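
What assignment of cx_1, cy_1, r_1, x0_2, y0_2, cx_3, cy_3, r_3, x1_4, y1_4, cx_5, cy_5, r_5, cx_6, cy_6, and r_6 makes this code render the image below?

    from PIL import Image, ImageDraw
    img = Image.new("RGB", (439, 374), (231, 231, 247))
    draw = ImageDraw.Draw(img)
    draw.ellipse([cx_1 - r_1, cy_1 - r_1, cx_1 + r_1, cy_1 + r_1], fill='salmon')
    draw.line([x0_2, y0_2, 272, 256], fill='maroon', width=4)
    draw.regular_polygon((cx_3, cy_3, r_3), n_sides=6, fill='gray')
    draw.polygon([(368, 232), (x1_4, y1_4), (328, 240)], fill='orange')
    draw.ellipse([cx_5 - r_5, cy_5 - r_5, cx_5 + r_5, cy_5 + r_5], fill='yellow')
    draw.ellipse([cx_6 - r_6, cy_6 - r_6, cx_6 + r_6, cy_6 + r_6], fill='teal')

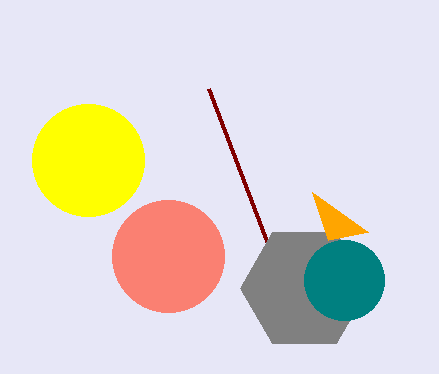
cx_1 = 168; cy_1 = 256; r_1 = 56; x0_2 = 208; y0_2 = 88; cx_3 = 304; cy_3 = 288; r_3 = 64; x1_4 = 312; y1_4 = 192; cx_5 = 88; cy_5 = 160; r_5 = 56; cx_6 = 344; cy_6 = 280; r_6 = 40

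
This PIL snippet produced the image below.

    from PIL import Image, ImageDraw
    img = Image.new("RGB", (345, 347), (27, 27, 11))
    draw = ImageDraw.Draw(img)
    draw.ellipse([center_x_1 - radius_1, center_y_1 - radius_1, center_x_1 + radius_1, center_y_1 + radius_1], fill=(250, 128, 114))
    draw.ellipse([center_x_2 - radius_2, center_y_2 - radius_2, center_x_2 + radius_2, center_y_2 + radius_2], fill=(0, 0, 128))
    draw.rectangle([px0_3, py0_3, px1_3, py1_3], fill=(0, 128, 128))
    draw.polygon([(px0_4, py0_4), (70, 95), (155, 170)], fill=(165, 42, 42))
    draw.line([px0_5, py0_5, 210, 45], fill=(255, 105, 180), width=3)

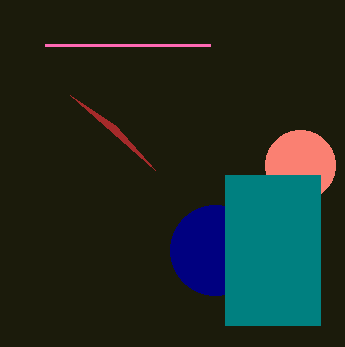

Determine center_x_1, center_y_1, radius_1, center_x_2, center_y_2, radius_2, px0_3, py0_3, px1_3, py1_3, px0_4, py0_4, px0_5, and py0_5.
center_x_1 = 300
center_y_1 = 165
radius_1 = 35
center_x_2 = 215
center_y_2 = 250
radius_2 = 45
px0_3 = 225
py0_3 = 175
px1_3 = 320
py1_3 = 325
px0_4 = 115
py0_4 = 125
px0_5 = 45
py0_5 = 45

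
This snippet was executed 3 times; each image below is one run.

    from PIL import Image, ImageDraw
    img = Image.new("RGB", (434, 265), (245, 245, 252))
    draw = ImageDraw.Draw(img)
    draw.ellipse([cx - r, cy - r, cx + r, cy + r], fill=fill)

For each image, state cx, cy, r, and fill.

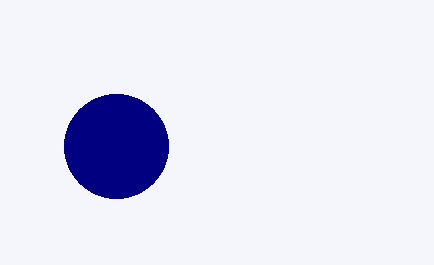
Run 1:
cx = 116; cy = 146; r = 52; fill = 'navy'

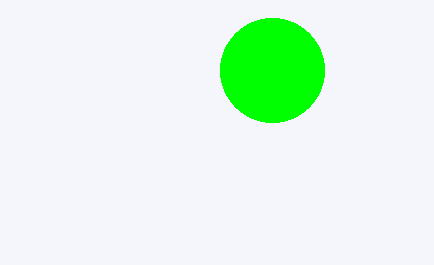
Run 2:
cx = 272, cy = 70, r = 52, fill = 'lime'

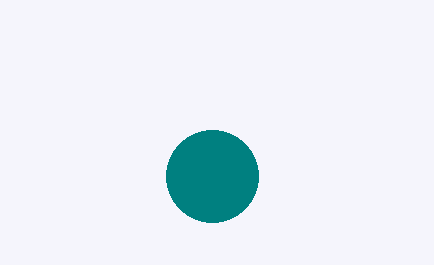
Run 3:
cx = 212
cy = 176
r = 46
fill = 'teal'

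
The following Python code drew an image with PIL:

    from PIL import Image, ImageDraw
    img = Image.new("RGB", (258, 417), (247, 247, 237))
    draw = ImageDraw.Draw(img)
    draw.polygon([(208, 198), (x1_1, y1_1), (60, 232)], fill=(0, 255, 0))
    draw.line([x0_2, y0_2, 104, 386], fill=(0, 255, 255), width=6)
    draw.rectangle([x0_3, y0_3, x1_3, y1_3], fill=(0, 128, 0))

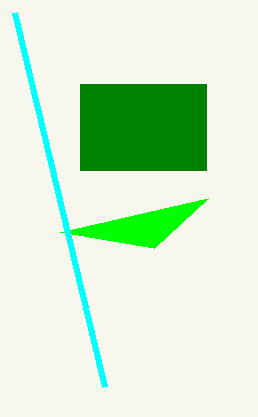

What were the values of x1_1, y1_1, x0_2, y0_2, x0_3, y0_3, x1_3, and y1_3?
x1_1 = 154, y1_1 = 248, x0_2 = 14, y0_2 = 12, x0_3 = 80, y0_3 = 84, x1_3 = 206, y1_3 = 170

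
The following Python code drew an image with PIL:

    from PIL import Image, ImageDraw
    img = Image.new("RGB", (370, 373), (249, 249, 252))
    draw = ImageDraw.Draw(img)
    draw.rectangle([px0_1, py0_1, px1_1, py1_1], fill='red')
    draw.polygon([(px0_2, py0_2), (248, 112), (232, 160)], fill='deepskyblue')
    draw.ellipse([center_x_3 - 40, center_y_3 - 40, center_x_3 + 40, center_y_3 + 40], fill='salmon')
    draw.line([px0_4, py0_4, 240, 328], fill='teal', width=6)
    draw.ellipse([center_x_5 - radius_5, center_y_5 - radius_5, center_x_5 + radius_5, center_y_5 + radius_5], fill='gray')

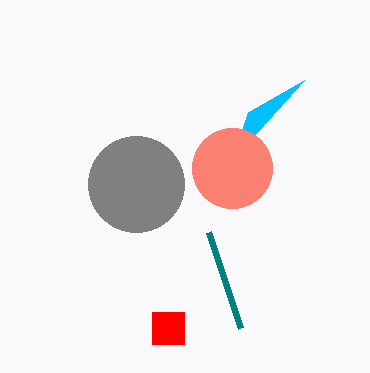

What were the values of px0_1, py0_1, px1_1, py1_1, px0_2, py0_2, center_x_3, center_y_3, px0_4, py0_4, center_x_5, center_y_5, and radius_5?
px0_1 = 152
py0_1 = 312
px1_1 = 184
py1_1 = 344
px0_2 = 304
py0_2 = 80
center_x_3 = 232
center_y_3 = 168
px0_4 = 208
py0_4 = 232
center_x_5 = 136
center_y_5 = 184
radius_5 = 48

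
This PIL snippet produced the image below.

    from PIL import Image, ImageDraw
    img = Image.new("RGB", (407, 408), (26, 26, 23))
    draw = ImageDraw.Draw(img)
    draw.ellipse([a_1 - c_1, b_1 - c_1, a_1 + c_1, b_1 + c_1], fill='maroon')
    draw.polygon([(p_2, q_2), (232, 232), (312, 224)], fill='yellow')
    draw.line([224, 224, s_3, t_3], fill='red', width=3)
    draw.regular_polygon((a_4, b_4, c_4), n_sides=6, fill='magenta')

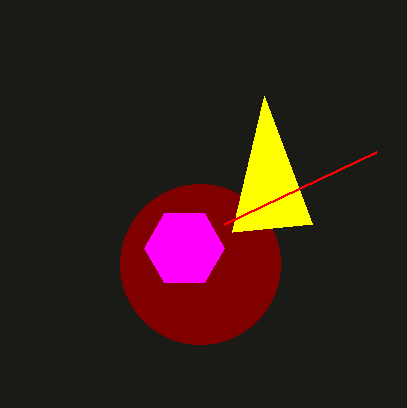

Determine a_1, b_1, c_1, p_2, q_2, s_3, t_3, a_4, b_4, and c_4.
a_1 = 200; b_1 = 264; c_1 = 80; p_2 = 264; q_2 = 96; s_3 = 376; t_3 = 152; a_4 = 184; b_4 = 248; c_4 = 40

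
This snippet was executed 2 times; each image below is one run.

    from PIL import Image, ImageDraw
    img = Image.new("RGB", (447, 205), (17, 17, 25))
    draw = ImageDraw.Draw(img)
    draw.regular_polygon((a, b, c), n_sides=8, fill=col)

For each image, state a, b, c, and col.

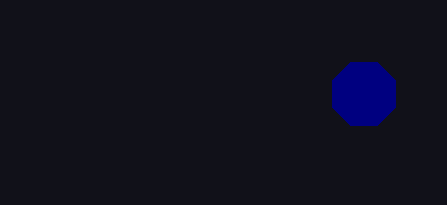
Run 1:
a = 364; b = 94; c = 34; col = 'navy'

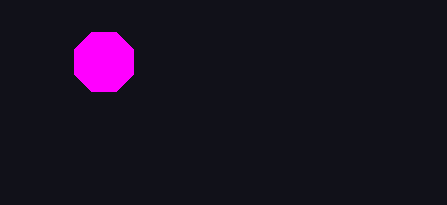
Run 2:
a = 104
b = 62
c = 32
col = 'magenta'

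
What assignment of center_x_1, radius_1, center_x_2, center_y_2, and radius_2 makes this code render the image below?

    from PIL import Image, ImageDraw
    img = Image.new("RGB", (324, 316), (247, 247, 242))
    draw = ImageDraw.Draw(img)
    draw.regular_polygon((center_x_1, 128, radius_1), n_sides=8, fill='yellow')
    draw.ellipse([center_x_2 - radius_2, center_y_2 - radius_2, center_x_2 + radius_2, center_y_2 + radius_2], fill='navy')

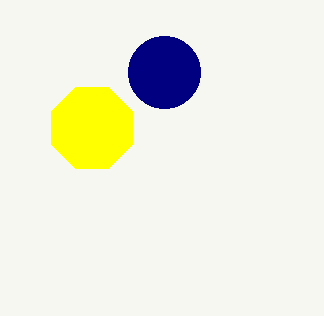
center_x_1 = 92; radius_1 = 44; center_x_2 = 164; center_y_2 = 72; radius_2 = 36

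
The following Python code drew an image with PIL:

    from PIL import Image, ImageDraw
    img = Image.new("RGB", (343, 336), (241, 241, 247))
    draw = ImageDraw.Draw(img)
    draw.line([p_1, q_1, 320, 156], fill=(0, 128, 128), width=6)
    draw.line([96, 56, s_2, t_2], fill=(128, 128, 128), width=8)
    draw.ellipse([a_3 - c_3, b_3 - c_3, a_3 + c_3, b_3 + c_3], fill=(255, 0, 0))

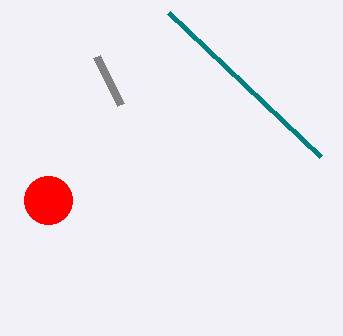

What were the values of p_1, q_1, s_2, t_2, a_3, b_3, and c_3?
p_1 = 168; q_1 = 12; s_2 = 120; t_2 = 104; a_3 = 48; b_3 = 200; c_3 = 24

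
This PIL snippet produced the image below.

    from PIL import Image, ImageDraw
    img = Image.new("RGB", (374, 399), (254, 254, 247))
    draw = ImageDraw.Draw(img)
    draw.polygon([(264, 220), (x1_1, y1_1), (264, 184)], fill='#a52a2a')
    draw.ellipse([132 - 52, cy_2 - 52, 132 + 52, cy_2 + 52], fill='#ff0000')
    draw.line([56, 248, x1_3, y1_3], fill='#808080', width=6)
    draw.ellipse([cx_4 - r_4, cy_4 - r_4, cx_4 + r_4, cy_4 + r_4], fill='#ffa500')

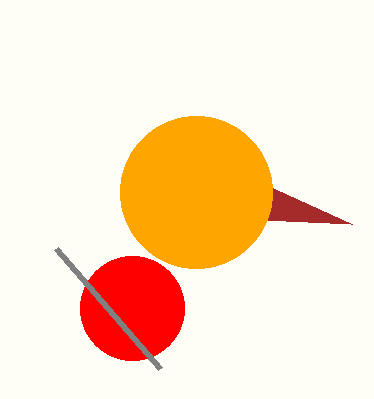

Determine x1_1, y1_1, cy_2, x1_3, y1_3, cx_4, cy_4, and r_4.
x1_1 = 352; y1_1 = 224; cy_2 = 308; x1_3 = 160; y1_3 = 368; cx_4 = 196; cy_4 = 192; r_4 = 76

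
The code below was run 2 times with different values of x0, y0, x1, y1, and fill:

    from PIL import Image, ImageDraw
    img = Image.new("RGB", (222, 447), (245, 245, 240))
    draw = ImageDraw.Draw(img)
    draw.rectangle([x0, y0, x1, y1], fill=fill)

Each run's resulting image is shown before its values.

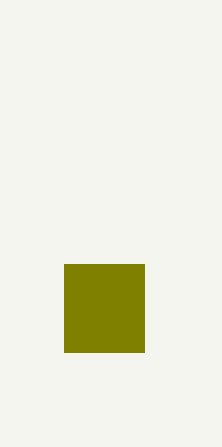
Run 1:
x0 = 64
y0 = 264
x1 = 144
y1 = 352
fill = 'olive'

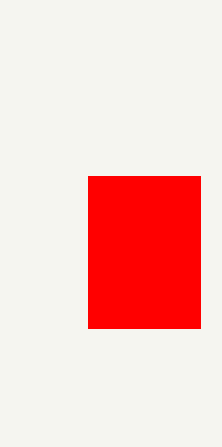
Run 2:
x0 = 88; y0 = 176; x1 = 200; y1 = 328; fill = 'red'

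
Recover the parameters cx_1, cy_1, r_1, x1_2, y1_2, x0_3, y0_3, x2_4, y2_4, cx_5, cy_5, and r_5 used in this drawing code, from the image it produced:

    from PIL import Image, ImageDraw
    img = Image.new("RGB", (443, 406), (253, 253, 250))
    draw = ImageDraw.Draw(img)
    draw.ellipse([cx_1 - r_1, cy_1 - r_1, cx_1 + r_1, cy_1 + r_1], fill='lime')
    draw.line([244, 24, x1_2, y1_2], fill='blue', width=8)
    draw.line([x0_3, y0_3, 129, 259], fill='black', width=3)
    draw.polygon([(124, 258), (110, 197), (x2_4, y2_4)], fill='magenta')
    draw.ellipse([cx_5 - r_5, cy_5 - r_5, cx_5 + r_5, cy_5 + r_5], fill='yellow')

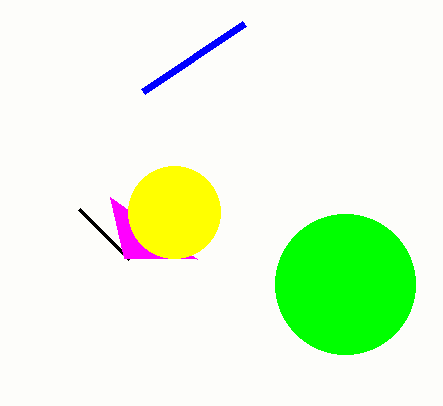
cx_1 = 345, cy_1 = 284, r_1 = 70, x1_2 = 143, y1_2 = 92, x0_3 = 79, y0_3 = 209, x2_4 = 197, y2_4 = 259, cx_5 = 174, cy_5 = 212, r_5 = 46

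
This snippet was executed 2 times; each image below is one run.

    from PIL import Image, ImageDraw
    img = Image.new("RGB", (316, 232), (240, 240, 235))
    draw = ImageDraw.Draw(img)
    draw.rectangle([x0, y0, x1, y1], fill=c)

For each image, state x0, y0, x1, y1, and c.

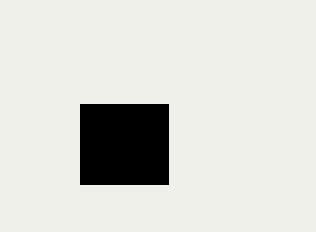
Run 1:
x0 = 80; y0 = 104; x1 = 168; y1 = 184; c = 'black'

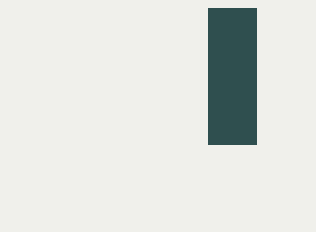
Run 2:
x0 = 208
y0 = 8
x1 = 256
y1 = 144
c = 'darkslategray'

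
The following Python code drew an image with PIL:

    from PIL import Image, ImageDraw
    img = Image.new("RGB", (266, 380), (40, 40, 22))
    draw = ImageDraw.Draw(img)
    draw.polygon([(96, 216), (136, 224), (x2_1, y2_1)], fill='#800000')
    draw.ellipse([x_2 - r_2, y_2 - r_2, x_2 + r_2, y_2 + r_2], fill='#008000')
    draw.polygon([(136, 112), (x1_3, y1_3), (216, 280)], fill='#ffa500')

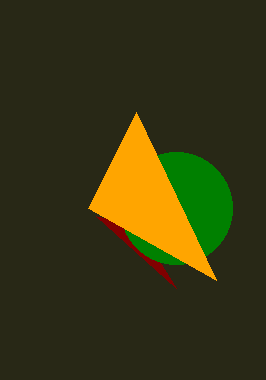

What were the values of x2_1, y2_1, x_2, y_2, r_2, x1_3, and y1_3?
x2_1 = 176; y2_1 = 288; x_2 = 176; y_2 = 208; r_2 = 56; x1_3 = 88; y1_3 = 208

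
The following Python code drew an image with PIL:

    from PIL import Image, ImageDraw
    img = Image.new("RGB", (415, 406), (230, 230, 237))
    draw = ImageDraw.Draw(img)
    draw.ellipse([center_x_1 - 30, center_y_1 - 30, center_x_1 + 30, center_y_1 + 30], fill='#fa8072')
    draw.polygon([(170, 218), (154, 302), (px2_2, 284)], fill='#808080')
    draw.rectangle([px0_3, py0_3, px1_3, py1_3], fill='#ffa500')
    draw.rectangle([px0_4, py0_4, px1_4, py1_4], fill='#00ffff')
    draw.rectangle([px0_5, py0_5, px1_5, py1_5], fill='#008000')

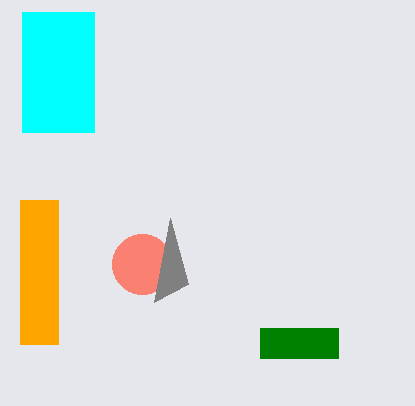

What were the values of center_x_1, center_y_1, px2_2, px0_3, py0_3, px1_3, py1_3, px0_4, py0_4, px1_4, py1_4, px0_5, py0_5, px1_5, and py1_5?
center_x_1 = 142; center_y_1 = 264; px2_2 = 188; px0_3 = 20; py0_3 = 200; px1_3 = 58; py1_3 = 344; px0_4 = 22; py0_4 = 12; px1_4 = 94; py1_4 = 132; px0_5 = 260; py0_5 = 328; px1_5 = 338; py1_5 = 358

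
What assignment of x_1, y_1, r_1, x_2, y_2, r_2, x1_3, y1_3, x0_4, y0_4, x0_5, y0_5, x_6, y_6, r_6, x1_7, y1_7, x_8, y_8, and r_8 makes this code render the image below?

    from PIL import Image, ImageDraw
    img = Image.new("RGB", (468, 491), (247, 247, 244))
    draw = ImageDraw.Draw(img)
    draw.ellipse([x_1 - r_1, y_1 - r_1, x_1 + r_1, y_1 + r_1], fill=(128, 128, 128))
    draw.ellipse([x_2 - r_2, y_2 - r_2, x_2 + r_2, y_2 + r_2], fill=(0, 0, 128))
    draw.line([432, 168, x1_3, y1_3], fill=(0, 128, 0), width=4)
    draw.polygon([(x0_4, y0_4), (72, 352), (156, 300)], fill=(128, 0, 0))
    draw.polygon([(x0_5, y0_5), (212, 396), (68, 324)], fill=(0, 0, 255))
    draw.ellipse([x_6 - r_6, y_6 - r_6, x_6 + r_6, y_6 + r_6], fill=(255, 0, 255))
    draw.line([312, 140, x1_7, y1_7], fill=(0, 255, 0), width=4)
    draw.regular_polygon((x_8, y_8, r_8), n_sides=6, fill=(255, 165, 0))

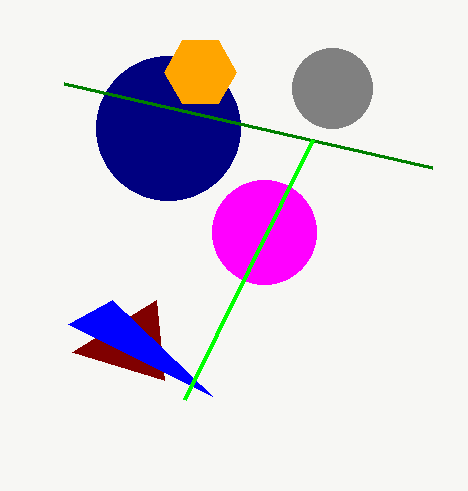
x_1 = 332
y_1 = 88
r_1 = 40
x_2 = 168
y_2 = 128
r_2 = 72
x1_3 = 64
y1_3 = 84
x0_4 = 164
y0_4 = 380
x0_5 = 112
y0_5 = 300
x_6 = 264
y_6 = 232
r_6 = 52
x1_7 = 184
y1_7 = 400
x_8 = 200
y_8 = 72
r_8 = 36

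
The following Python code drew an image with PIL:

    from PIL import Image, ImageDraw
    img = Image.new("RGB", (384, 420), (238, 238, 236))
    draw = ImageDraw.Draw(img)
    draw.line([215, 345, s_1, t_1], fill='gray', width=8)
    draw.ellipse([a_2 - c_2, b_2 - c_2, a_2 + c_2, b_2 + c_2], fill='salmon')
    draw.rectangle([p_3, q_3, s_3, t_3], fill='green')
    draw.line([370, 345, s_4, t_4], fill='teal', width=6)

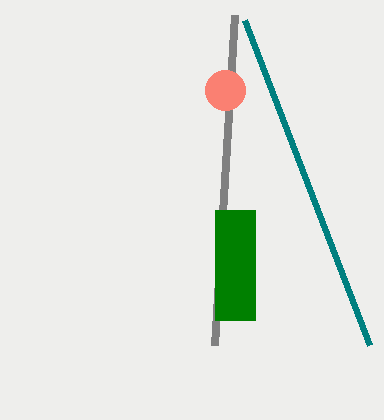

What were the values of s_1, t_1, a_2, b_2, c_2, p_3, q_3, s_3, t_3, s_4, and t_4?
s_1 = 235; t_1 = 15; a_2 = 225; b_2 = 90; c_2 = 20; p_3 = 215; q_3 = 210; s_3 = 255; t_3 = 320; s_4 = 245; t_4 = 20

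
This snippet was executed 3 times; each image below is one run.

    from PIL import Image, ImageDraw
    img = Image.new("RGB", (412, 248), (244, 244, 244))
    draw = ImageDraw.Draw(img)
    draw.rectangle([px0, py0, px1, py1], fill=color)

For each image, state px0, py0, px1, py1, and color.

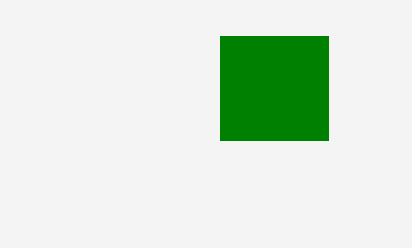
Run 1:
px0 = 220, py0 = 36, px1 = 328, py1 = 140, color = 'green'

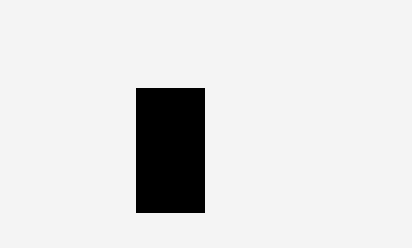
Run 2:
px0 = 136
py0 = 88
px1 = 204
py1 = 212
color = 'black'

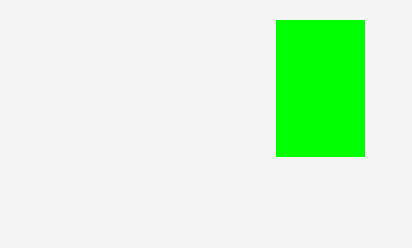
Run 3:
px0 = 276; py0 = 20; px1 = 364; py1 = 156; color = 'lime'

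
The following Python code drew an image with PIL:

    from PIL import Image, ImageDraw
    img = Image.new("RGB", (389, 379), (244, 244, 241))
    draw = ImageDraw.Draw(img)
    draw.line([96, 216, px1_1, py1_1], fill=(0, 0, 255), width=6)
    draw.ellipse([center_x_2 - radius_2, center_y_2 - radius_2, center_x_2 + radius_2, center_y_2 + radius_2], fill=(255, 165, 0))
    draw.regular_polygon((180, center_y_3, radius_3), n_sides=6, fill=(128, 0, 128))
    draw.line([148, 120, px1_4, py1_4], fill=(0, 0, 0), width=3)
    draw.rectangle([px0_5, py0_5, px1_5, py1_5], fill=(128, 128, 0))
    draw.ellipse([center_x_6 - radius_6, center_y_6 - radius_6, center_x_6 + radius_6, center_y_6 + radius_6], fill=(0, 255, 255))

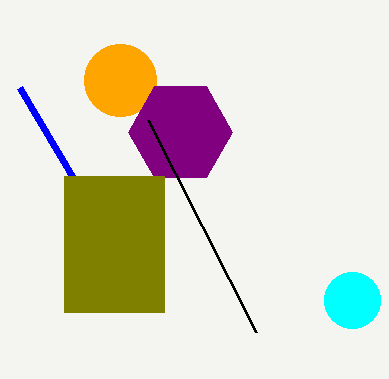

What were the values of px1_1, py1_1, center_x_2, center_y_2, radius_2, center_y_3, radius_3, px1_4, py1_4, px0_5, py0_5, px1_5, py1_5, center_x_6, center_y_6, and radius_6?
px1_1 = 20, py1_1 = 88, center_x_2 = 120, center_y_2 = 80, radius_2 = 36, center_y_3 = 132, radius_3 = 52, px1_4 = 256, py1_4 = 332, px0_5 = 64, py0_5 = 176, px1_5 = 164, py1_5 = 312, center_x_6 = 352, center_y_6 = 300, radius_6 = 28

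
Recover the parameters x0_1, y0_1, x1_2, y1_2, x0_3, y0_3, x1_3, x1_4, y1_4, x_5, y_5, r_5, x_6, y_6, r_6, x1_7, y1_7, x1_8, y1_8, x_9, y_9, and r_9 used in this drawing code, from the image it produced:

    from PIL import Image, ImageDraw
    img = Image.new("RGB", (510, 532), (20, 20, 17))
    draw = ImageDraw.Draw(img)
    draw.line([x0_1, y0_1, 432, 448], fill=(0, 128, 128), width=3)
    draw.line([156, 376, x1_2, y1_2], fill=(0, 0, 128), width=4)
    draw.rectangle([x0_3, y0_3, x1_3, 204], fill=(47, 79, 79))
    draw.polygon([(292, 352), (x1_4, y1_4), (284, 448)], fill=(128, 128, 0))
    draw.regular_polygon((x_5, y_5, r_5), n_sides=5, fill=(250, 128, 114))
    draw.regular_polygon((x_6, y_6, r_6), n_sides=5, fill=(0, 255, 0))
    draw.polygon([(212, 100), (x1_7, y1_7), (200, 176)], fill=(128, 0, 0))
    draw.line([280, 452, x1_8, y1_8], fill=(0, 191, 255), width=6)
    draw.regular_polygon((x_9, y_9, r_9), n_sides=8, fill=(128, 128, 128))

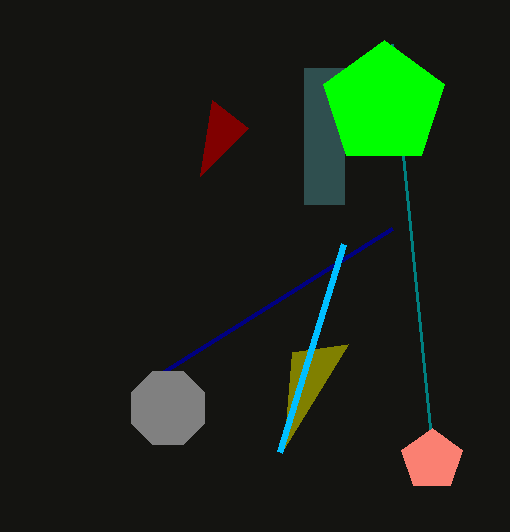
x0_1 = 392
y0_1 = 44
x1_2 = 392
y1_2 = 228
x0_3 = 304
y0_3 = 68
x1_3 = 344
x1_4 = 348
y1_4 = 344
x_5 = 432
y_5 = 460
r_5 = 32
x_6 = 384
y_6 = 104
r_6 = 64
x1_7 = 248
y1_7 = 128
x1_8 = 344
y1_8 = 244
x_9 = 168
y_9 = 408
r_9 = 40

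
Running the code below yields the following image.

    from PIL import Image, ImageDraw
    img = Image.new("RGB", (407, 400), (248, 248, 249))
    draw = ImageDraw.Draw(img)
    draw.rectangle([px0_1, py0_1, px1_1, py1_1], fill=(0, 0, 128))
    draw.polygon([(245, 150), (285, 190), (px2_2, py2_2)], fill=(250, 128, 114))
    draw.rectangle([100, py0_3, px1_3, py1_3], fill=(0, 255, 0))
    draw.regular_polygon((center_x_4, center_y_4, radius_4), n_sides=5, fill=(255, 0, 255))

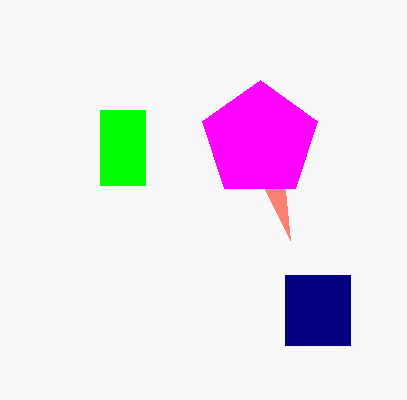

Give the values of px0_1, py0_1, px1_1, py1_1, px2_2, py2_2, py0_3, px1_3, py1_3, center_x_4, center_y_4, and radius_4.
px0_1 = 285
py0_1 = 275
px1_1 = 350
py1_1 = 345
px2_2 = 290
py2_2 = 240
py0_3 = 110
px1_3 = 145
py1_3 = 185
center_x_4 = 260
center_y_4 = 140
radius_4 = 60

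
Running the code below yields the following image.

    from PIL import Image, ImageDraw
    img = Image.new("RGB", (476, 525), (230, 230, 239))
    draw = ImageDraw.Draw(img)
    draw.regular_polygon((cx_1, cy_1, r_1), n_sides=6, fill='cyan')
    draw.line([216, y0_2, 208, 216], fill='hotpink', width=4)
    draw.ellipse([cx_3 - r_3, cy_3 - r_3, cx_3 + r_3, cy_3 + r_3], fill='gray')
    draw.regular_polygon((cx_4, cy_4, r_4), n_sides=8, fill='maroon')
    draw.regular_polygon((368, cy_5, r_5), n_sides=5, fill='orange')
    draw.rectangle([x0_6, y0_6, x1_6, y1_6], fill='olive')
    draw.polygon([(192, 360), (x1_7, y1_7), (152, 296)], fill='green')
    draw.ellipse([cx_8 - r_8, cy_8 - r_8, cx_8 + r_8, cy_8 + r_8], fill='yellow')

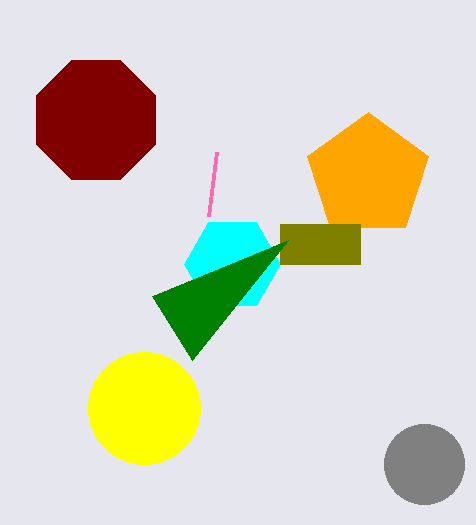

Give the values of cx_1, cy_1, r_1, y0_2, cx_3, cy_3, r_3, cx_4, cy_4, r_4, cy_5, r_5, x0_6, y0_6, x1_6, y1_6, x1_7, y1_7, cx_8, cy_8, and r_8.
cx_1 = 232
cy_1 = 264
r_1 = 48
y0_2 = 152
cx_3 = 424
cy_3 = 464
r_3 = 40
cx_4 = 96
cy_4 = 120
r_4 = 64
cy_5 = 176
r_5 = 64
x0_6 = 280
y0_6 = 224
x1_6 = 360
y1_6 = 264
x1_7 = 288
y1_7 = 240
cx_8 = 144
cy_8 = 408
r_8 = 56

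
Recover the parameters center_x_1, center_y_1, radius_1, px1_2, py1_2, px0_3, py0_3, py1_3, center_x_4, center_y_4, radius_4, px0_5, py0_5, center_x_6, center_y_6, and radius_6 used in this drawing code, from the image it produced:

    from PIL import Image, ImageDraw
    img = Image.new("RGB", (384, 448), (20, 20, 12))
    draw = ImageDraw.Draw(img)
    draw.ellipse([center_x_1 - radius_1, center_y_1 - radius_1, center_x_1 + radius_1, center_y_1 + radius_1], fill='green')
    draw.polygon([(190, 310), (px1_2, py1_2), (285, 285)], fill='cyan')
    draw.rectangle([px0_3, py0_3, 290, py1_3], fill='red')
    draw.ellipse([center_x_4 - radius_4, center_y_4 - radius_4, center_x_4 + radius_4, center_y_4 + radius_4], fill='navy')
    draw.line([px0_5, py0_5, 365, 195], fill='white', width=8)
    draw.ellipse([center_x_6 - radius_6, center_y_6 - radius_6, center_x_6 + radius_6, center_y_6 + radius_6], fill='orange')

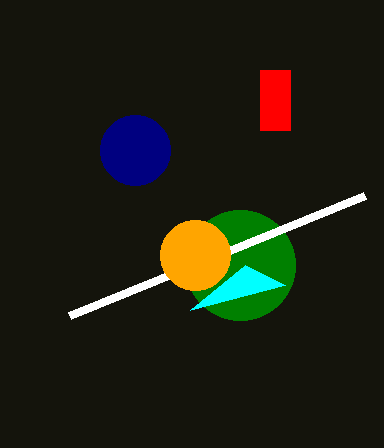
center_x_1 = 240, center_y_1 = 265, radius_1 = 55, px1_2 = 245, py1_2 = 265, px0_3 = 260, py0_3 = 70, py1_3 = 130, center_x_4 = 135, center_y_4 = 150, radius_4 = 35, px0_5 = 70, py0_5 = 315, center_x_6 = 195, center_y_6 = 255, radius_6 = 35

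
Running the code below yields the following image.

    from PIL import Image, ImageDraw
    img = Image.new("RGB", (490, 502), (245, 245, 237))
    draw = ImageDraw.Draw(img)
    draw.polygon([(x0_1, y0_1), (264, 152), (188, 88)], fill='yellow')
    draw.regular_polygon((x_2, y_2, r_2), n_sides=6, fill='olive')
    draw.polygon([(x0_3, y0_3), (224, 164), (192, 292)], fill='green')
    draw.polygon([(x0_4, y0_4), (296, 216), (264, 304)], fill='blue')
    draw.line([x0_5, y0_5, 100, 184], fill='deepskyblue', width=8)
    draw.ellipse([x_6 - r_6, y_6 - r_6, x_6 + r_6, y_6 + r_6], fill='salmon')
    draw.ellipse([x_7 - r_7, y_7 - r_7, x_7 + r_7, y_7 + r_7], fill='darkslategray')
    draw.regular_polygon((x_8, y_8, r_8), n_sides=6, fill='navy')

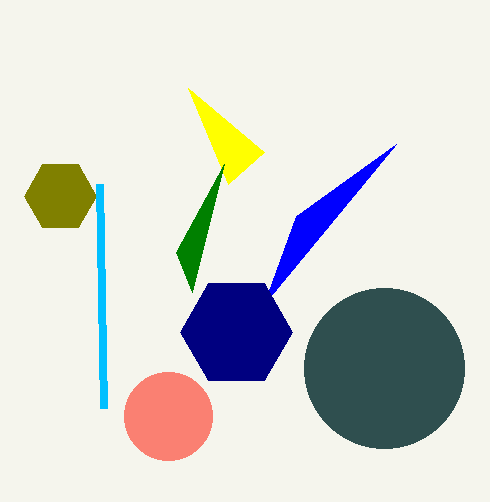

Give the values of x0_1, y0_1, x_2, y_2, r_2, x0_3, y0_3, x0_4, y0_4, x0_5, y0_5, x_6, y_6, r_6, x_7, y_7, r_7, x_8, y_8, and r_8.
x0_1 = 228
y0_1 = 184
x_2 = 60
y_2 = 196
r_2 = 36
x0_3 = 176
y0_3 = 252
x0_4 = 396
y0_4 = 144
x0_5 = 104
y0_5 = 408
x_6 = 168
y_6 = 416
r_6 = 44
x_7 = 384
y_7 = 368
r_7 = 80
x_8 = 236
y_8 = 332
r_8 = 56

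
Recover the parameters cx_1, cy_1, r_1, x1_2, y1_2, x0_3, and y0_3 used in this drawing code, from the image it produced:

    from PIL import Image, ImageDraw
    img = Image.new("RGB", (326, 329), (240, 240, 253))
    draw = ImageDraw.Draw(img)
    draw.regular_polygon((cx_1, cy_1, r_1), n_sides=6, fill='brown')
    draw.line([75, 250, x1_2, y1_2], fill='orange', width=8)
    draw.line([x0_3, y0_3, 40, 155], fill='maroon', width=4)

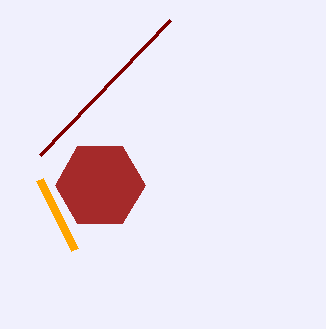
cx_1 = 100
cy_1 = 185
r_1 = 45
x1_2 = 40
y1_2 = 180
x0_3 = 170
y0_3 = 20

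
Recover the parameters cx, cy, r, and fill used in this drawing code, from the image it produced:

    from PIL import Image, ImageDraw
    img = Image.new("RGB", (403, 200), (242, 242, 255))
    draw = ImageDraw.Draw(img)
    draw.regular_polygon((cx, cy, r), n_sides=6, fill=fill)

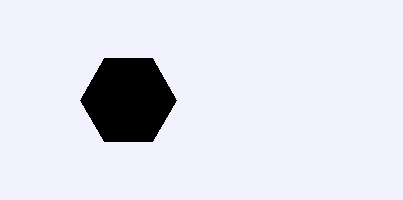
cx = 128
cy = 100
r = 48
fill = 'black'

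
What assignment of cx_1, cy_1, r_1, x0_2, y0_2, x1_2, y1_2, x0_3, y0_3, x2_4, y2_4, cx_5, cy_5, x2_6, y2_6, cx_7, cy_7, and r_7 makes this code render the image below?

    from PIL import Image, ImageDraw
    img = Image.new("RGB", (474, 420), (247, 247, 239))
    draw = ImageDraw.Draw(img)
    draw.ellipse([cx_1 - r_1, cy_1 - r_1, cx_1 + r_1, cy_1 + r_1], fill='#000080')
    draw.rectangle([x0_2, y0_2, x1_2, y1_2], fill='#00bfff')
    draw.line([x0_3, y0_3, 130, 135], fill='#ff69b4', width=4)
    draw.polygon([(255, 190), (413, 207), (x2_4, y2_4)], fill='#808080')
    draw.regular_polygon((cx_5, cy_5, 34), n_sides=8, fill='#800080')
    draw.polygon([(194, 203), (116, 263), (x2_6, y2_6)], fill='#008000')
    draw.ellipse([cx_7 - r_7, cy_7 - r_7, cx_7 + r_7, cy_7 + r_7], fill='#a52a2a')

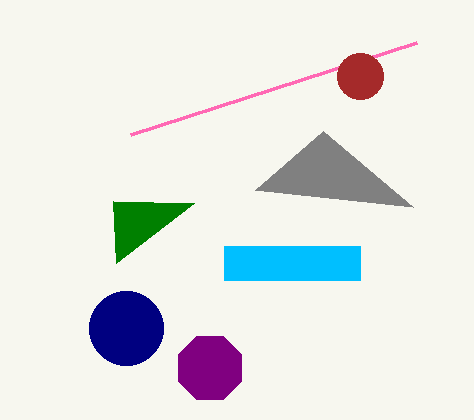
cx_1 = 126
cy_1 = 328
r_1 = 37
x0_2 = 224
y0_2 = 246
x1_2 = 360
y1_2 = 280
x0_3 = 416
y0_3 = 43
x2_4 = 323
y2_4 = 131
cx_5 = 210
cy_5 = 368
x2_6 = 113
y2_6 = 201
cx_7 = 360
cy_7 = 76
r_7 = 23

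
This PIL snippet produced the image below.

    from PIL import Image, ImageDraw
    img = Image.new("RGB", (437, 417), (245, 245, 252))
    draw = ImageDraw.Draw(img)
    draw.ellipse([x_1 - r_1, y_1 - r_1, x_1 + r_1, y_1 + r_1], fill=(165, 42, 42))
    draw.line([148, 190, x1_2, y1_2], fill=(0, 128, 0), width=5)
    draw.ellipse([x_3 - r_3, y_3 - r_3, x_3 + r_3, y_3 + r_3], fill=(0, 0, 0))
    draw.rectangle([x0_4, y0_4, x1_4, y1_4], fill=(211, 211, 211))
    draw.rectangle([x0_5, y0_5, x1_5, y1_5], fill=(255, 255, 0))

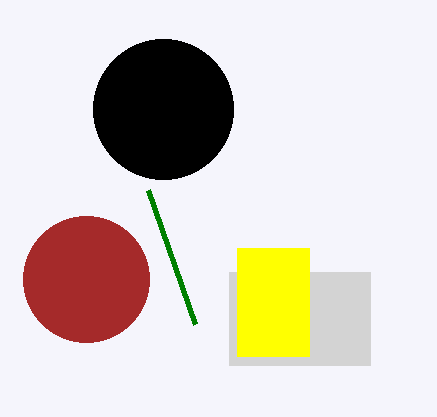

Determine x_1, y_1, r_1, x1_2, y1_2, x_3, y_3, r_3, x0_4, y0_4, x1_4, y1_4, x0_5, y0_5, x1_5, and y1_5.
x_1 = 86
y_1 = 279
r_1 = 63
x1_2 = 195
y1_2 = 324
x_3 = 163
y_3 = 109
r_3 = 70
x0_4 = 229
y0_4 = 272
x1_4 = 370
y1_4 = 365
x0_5 = 237
y0_5 = 248
x1_5 = 309
y1_5 = 356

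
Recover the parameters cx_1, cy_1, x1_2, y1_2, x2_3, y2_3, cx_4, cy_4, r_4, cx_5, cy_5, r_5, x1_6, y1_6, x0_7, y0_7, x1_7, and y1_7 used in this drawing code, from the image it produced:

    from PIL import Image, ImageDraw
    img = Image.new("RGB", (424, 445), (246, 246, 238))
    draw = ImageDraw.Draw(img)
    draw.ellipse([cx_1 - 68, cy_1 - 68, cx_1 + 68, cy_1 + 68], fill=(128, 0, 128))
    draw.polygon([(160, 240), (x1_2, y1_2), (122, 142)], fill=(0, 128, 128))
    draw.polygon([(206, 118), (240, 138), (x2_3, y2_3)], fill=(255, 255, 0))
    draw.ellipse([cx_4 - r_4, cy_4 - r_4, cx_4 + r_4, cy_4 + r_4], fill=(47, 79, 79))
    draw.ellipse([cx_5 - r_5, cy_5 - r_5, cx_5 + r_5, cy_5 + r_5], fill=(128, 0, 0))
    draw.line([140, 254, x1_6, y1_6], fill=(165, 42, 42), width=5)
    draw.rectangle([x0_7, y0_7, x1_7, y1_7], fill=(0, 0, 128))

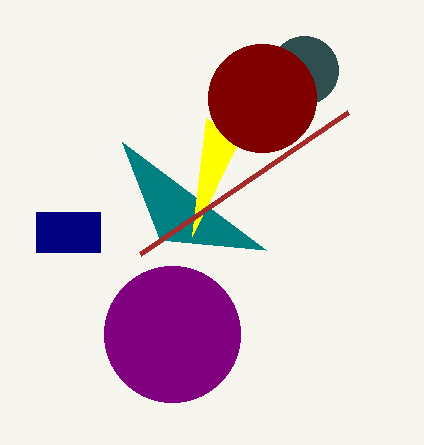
cx_1 = 172, cy_1 = 334, x1_2 = 266, y1_2 = 250, x2_3 = 192, y2_3 = 236, cx_4 = 304, cy_4 = 70, r_4 = 34, cx_5 = 262, cy_5 = 98, r_5 = 54, x1_6 = 348, y1_6 = 112, x0_7 = 36, y0_7 = 212, x1_7 = 100, y1_7 = 252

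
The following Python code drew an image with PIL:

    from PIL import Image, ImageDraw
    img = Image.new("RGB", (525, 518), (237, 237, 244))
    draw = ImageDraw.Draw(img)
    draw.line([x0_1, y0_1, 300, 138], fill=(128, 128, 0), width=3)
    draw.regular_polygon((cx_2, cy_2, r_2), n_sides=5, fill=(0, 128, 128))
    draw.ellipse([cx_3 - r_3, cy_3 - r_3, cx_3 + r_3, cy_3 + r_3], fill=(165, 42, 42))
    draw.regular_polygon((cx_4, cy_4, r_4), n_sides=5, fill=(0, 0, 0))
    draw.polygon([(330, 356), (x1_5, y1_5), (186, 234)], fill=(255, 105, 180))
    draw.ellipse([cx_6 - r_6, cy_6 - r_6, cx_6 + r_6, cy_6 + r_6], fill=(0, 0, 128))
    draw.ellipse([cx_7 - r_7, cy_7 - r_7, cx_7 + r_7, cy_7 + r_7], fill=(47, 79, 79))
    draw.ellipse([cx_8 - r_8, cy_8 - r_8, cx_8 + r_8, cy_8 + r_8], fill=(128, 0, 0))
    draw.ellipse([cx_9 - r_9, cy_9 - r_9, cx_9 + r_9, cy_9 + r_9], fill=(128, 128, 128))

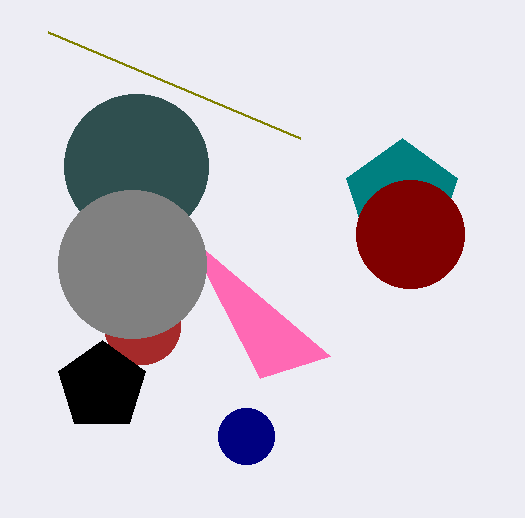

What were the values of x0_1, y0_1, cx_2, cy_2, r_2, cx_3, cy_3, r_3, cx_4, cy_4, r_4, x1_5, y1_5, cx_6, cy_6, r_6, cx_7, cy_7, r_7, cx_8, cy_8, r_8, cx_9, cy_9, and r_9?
x0_1 = 48; y0_1 = 32; cx_2 = 402; cy_2 = 196; r_2 = 58; cx_3 = 142; cy_3 = 326; r_3 = 38; cx_4 = 102; cy_4 = 386; r_4 = 46; x1_5 = 260; y1_5 = 378; cx_6 = 246; cy_6 = 436; r_6 = 28; cx_7 = 136; cy_7 = 166; r_7 = 72; cx_8 = 410; cy_8 = 234; r_8 = 54; cx_9 = 132; cy_9 = 264; r_9 = 74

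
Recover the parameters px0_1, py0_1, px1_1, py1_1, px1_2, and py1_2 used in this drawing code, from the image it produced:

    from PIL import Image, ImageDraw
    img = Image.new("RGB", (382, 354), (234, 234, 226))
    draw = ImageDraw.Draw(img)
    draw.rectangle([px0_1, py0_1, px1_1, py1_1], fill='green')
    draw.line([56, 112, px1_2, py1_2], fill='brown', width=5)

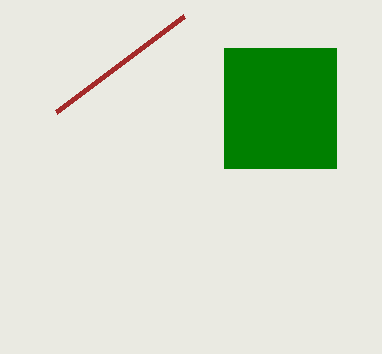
px0_1 = 224; py0_1 = 48; px1_1 = 336; py1_1 = 168; px1_2 = 184; py1_2 = 16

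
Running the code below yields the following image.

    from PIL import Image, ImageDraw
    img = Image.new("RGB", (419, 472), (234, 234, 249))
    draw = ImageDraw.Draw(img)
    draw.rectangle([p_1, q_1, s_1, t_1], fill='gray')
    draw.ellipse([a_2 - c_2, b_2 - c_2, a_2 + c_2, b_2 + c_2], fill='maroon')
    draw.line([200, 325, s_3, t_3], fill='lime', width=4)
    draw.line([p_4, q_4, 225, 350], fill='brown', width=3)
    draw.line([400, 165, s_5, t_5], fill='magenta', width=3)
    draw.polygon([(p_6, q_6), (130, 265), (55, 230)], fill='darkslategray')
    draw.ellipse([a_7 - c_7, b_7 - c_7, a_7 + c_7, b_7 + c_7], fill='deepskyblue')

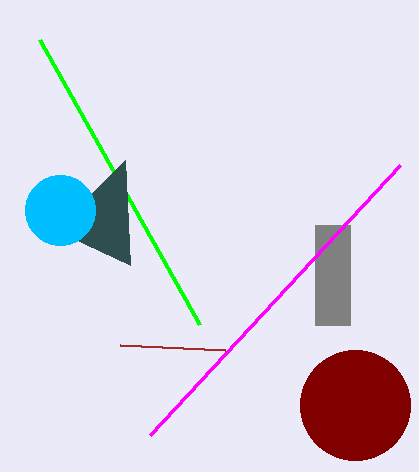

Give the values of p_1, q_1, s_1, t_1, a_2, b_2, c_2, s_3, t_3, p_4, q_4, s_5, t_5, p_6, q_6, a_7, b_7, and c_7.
p_1 = 315
q_1 = 225
s_1 = 350
t_1 = 325
a_2 = 355
b_2 = 405
c_2 = 55
s_3 = 40
t_3 = 40
p_4 = 120
q_4 = 345
s_5 = 150
t_5 = 435
p_6 = 125
q_6 = 160
a_7 = 60
b_7 = 210
c_7 = 35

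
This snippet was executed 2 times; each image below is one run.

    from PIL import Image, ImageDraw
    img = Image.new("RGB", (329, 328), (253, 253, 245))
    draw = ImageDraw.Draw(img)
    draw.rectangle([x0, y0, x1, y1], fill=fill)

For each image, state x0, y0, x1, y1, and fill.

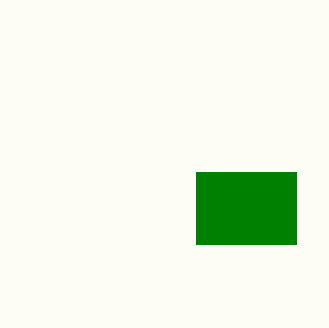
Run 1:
x0 = 196; y0 = 172; x1 = 296; y1 = 244; fill = 'green'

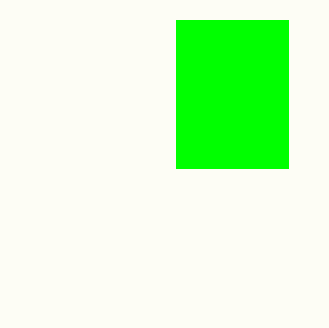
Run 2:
x0 = 176, y0 = 20, x1 = 288, y1 = 168, fill = 'lime'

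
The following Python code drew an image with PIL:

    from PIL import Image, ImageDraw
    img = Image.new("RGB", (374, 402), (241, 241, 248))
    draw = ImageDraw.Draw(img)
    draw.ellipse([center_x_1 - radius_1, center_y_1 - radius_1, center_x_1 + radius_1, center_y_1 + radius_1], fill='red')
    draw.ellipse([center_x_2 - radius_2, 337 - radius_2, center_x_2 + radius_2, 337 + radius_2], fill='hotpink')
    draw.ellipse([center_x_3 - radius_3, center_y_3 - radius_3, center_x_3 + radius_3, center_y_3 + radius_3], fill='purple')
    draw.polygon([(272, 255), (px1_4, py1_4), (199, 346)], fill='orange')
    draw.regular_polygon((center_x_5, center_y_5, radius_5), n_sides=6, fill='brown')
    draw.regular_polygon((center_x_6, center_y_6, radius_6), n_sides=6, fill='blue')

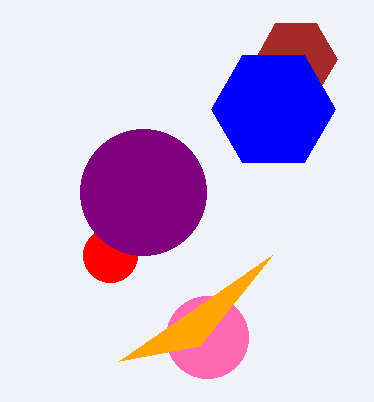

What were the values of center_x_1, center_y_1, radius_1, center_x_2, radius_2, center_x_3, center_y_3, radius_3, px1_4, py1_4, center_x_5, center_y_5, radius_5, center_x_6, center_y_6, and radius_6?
center_x_1 = 110, center_y_1 = 255, radius_1 = 27, center_x_2 = 207, radius_2 = 41, center_x_3 = 143, center_y_3 = 192, radius_3 = 63, px1_4 = 119, py1_4 = 361, center_x_5 = 296, center_y_5 = 59, radius_5 = 41, center_x_6 = 273, center_y_6 = 109, radius_6 = 62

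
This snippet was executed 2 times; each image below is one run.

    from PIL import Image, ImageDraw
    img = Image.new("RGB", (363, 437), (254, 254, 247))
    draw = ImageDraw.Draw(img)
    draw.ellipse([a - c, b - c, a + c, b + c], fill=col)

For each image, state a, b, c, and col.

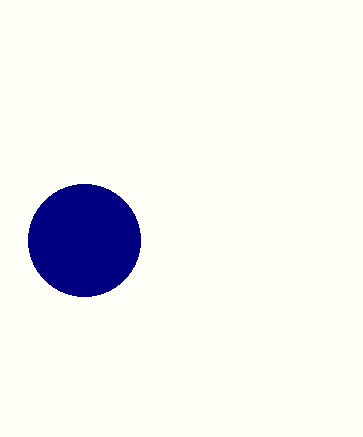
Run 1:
a = 84, b = 240, c = 56, col = 'navy'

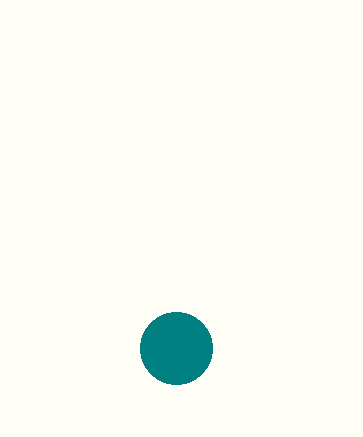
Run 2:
a = 176, b = 348, c = 36, col = 'teal'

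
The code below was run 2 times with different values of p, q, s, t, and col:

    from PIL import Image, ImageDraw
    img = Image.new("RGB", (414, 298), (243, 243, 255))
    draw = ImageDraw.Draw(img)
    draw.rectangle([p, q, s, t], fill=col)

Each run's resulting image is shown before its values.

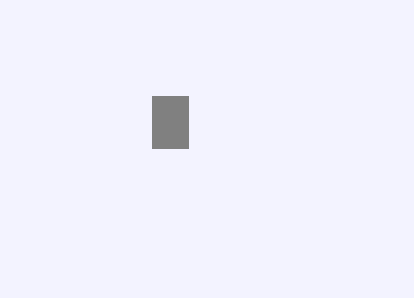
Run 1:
p = 152, q = 96, s = 188, t = 148, col = 'gray'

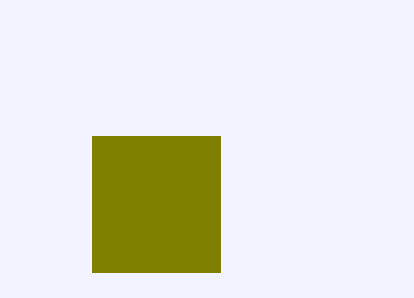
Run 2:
p = 92; q = 136; s = 220; t = 272; col = 'olive'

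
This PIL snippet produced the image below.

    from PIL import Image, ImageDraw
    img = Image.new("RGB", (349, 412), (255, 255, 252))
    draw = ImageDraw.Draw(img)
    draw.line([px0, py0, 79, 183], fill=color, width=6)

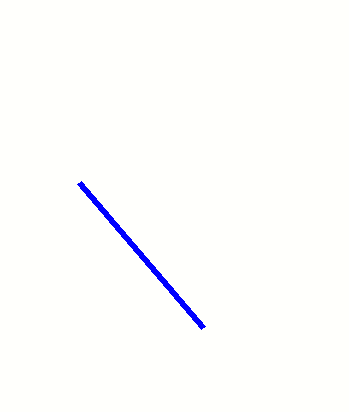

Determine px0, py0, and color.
px0 = 203; py0 = 328; color = 'blue'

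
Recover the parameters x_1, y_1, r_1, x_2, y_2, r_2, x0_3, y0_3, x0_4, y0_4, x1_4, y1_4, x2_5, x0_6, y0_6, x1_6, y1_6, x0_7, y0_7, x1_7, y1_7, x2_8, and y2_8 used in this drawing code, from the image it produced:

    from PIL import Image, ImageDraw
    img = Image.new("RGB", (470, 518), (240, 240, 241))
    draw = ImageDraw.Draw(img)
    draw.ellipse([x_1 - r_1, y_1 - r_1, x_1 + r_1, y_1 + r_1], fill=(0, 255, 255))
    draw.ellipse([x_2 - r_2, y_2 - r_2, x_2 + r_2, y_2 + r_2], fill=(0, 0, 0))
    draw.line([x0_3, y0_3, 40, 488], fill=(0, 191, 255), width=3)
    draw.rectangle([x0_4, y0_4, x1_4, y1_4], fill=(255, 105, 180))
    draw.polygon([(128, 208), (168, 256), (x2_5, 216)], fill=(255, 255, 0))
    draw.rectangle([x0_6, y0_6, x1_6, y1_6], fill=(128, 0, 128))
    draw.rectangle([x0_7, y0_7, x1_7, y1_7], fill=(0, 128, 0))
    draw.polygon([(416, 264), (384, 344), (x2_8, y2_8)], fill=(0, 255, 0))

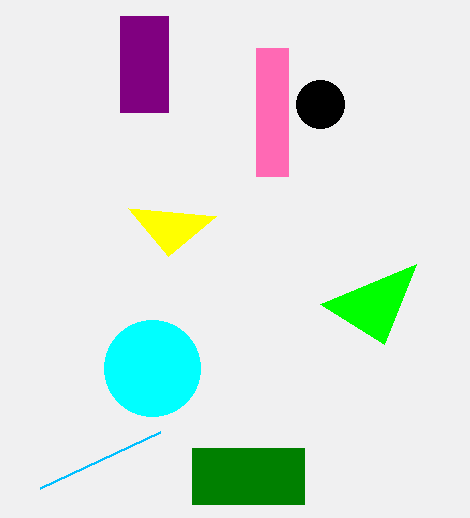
x_1 = 152; y_1 = 368; r_1 = 48; x_2 = 320; y_2 = 104; r_2 = 24; x0_3 = 160; y0_3 = 432; x0_4 = 256; y0_4 = 48; x1_4 = 288; y1_4 = 176; x2_5 = 216; x0_6 = 120; y0_6 = 16; x1_6 = 168; y1_6 = 112; x0_7 = 192; y0_7 = 448; x1_7 = 304; y1_7 = 504; x2_8 = 320; y2_8 = 304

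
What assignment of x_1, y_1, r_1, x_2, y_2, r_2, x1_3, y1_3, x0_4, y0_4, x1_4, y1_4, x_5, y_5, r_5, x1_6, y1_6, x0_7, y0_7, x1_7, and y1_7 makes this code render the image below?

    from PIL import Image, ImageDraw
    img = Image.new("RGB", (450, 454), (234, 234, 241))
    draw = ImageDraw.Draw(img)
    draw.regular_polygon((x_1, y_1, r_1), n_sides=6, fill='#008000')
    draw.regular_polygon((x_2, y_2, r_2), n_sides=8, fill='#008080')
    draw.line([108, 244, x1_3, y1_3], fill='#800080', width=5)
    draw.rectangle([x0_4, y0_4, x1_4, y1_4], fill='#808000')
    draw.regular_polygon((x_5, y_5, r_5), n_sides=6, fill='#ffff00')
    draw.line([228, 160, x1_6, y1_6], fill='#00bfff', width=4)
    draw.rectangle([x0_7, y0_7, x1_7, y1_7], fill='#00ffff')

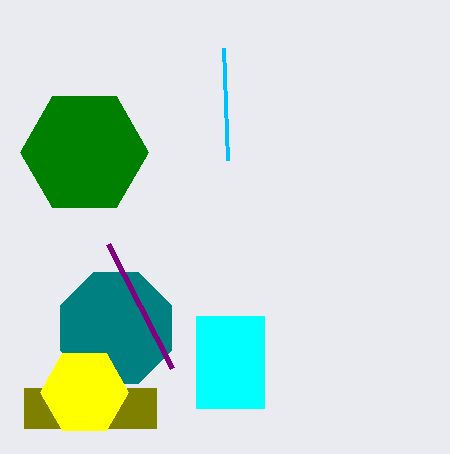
x_1 = 84, y_1 = 152, r_1 = 64, x_2 = 116, y_2 = 328, r_2 = 60, x1_3 = 172, y1_3 = 368, x0_4 = 24, y0_4 = 388, x1_4 = 156, y1_4 = 428, x_5 = 84, y_5 = 392, r_5 = 44, x1_6 = 224, y1_6 = 48, x0_7 = 196, y0_7 = 316, x1_7 = 264, y1_7 = 408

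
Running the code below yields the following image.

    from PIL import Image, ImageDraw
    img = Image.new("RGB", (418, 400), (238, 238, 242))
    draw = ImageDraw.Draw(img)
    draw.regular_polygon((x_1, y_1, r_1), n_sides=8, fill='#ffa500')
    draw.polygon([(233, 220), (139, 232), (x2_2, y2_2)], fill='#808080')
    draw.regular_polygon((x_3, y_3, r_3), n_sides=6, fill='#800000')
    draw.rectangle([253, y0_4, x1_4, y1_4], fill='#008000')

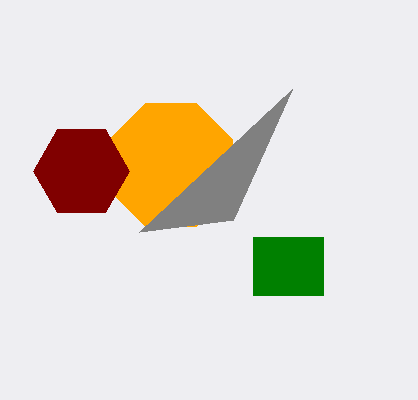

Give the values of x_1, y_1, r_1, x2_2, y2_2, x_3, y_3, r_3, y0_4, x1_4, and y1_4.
x_1 = 171
y_1 = 165
r_1 = 67
x2_2 = 292
y2_2 = 89
x_3 = 81
y_3 = 171
r_3 = 48
y0_4 = 237
x1_4 = 323
y1_4 = 295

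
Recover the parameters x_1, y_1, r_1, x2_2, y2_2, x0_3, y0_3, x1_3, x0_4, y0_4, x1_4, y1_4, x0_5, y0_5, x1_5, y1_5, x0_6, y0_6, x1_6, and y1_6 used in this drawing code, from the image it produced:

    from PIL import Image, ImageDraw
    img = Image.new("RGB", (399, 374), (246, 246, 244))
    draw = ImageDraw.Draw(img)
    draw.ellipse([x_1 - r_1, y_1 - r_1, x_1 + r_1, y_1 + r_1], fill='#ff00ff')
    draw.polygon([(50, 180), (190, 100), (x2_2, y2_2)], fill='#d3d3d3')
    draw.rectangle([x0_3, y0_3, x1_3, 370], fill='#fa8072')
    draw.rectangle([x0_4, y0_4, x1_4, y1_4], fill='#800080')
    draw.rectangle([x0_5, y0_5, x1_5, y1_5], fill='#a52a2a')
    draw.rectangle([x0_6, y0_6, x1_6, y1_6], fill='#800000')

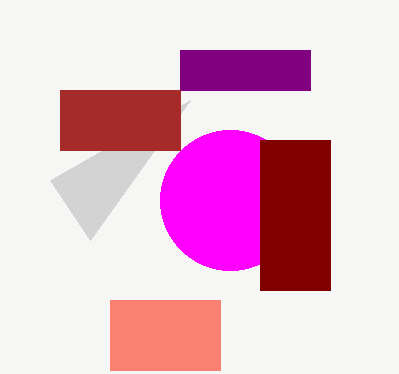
x_1 = 230; y_1 = 200; r_1 = 70; x2_2 = 90; y2_2 = 240; x0_3 = 110; y0_3 = 300; x1_3 = 220; x0_4 = 180; y0_4 = 50; x1_4 = 310; y1_4 = 90; x0_5 = 60; y0_5 = 90; x1_5 = 180; y1_5 = 150; x0_6 = 260; y0_6 = 140; x1_6 = 330; y1_6 = 290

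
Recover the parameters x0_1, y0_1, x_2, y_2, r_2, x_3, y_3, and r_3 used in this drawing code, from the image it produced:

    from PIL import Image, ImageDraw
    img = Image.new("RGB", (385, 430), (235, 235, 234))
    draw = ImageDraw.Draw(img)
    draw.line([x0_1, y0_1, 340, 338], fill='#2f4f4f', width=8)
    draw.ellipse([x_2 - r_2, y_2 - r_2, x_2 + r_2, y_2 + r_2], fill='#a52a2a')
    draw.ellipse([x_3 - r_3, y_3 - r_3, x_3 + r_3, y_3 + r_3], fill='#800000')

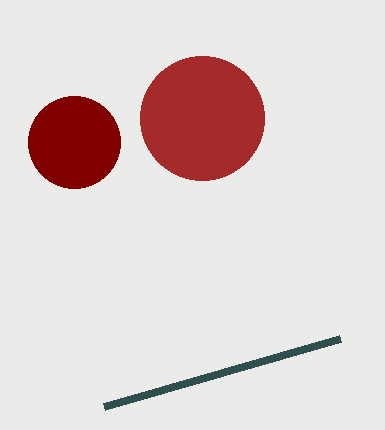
x0_1 = 104, y0_1 = 406, x_2 = 202, y_2 = 118, r_2 = 62, x_3 = 74, y_3 = 142, r_3 = 46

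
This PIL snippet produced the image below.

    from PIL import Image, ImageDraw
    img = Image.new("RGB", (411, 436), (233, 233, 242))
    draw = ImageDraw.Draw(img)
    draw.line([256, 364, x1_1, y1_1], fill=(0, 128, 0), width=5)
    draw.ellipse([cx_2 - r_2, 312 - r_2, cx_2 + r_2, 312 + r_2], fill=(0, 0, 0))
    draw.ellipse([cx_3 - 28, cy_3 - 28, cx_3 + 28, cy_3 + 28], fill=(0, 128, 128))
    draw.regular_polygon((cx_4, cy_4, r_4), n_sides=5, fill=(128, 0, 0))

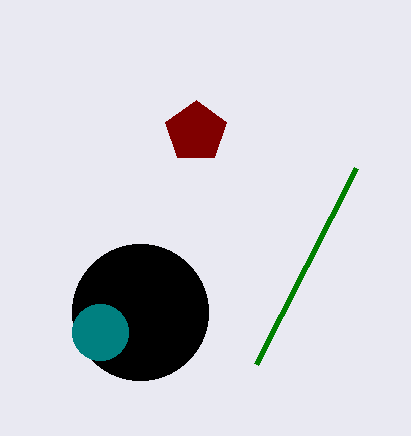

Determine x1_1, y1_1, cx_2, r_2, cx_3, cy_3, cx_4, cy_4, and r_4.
x1_1 = 356, y1_1 = 168, cx_2 = 140, r_2 = 68, cx_3 = 100, cy_3 = 332, cx_4 = 196, cy_4 = 132, r_4 = 32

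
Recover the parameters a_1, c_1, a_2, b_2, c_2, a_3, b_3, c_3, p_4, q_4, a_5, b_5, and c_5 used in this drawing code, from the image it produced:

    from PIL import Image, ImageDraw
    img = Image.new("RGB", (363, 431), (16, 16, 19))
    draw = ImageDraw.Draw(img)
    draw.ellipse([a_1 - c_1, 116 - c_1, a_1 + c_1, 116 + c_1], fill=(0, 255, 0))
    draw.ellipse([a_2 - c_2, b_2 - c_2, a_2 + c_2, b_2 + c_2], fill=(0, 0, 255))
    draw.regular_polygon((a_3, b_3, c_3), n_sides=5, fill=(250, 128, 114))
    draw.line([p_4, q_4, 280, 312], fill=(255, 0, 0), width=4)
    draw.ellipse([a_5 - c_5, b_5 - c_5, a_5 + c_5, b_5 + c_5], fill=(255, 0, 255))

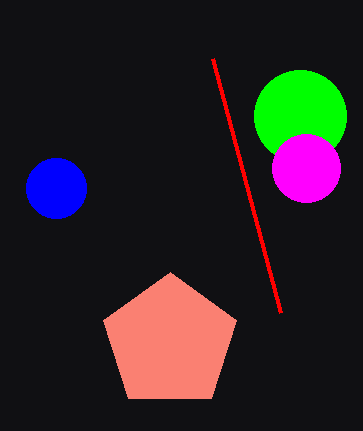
a_1 = 300; c_1 = 46; a_2 = 56; b_2 = 188; c_2 = 30; a_3 = 170; b_3 = 342; c_3 = 70; p_4 = 212; q_4 = 58; a_5 = 306; b_5 = 168; c_5 = 34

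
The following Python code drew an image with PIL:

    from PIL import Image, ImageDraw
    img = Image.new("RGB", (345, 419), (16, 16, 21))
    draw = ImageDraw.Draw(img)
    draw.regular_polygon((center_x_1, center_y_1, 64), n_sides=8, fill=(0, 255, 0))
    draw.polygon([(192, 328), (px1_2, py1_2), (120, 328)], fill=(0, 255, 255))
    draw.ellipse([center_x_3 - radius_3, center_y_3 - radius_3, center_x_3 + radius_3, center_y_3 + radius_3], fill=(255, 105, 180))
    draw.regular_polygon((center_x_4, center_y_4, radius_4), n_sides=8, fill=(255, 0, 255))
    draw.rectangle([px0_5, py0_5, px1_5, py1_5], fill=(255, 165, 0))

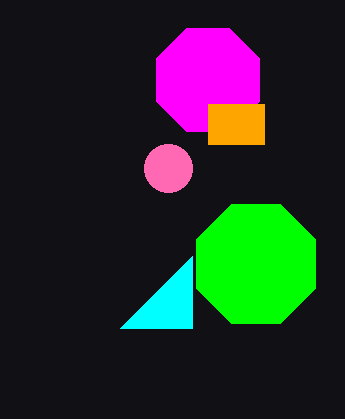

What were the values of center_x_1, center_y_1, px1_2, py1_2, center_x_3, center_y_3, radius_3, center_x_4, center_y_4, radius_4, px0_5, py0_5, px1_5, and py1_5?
center_x_1 = 256
center_y_1 = 264
px1_2 = 192
py1_2 = 256
center_x_3 = 168
center_y_3 = 168
radius_3 = 24
center_x_4 = 208
center_y_4 = 80
radius_4 = 56
px0_5 = 208
py0_5 = 104
px1_5 = 264
py1_5 = 144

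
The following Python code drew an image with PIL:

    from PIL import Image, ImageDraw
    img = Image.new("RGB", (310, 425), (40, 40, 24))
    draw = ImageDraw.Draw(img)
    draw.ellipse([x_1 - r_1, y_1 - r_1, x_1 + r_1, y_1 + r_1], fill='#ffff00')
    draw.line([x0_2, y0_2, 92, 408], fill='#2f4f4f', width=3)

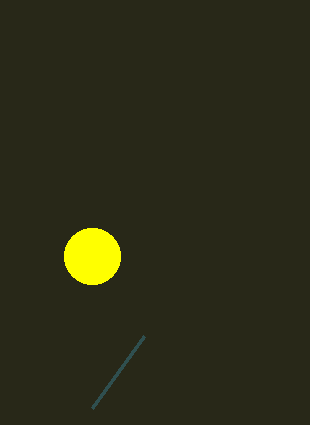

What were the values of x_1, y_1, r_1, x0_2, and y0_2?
x_1 = 92, y_1 = 256, r_1 = 28, x0_2 = 144, y0_2 = 336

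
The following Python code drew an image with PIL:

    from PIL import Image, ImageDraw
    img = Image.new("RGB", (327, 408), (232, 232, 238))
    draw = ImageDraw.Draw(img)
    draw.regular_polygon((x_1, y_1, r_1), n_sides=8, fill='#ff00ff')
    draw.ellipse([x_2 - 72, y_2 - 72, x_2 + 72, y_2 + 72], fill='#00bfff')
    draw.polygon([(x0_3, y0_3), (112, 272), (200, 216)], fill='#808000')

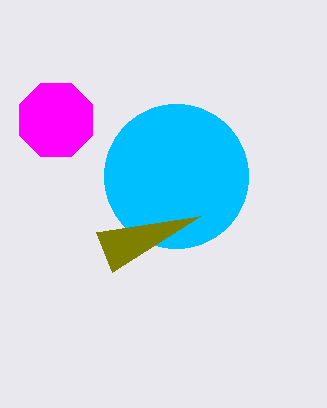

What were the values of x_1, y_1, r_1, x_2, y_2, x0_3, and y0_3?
x_1 = 56
y_1 = 120
r_1 = 40
x_2 = 176
y_2 = 176
x0_3 = 96
y0_3 = 232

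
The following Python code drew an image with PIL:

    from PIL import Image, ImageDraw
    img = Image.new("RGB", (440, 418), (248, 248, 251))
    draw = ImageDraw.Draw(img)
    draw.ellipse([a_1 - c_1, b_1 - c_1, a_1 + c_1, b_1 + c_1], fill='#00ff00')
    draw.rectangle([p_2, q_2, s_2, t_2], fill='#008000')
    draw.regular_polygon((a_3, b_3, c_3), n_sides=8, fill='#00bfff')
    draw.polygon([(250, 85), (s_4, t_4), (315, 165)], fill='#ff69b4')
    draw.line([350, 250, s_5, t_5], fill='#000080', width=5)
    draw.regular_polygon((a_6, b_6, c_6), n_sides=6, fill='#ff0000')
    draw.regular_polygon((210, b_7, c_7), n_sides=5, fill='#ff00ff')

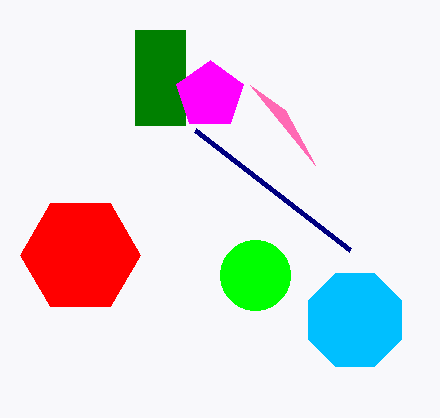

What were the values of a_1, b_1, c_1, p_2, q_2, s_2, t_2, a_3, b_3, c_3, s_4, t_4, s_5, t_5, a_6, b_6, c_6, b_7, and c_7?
a_1 = 255
b_1 = 275
c_1 = 35
p_2 = 135
q_2 = 30
s_2 = 185
t_2 = 125
a_3 = 355
b_3 = 320
c_3 = 50
s_4 = 285
t_4 = 110
s_5 = 195
t_5 = 130
a_6 = 80
b_6 = 255
c_6 = 60
b_7 = 95
c_7 = 35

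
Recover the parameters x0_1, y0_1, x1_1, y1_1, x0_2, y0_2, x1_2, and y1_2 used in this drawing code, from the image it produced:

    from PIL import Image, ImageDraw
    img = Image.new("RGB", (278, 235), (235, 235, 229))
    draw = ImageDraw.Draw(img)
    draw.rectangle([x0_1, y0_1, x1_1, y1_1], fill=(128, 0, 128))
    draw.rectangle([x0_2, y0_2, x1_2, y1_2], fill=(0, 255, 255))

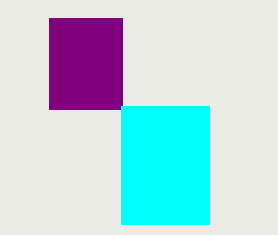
x0_1 = 49
y0_1 = 18
x1_1 = 122
y1_1 = 109
x0_2 = 121
y0_2 = 106
x1_2 = 209
y1_2 = 224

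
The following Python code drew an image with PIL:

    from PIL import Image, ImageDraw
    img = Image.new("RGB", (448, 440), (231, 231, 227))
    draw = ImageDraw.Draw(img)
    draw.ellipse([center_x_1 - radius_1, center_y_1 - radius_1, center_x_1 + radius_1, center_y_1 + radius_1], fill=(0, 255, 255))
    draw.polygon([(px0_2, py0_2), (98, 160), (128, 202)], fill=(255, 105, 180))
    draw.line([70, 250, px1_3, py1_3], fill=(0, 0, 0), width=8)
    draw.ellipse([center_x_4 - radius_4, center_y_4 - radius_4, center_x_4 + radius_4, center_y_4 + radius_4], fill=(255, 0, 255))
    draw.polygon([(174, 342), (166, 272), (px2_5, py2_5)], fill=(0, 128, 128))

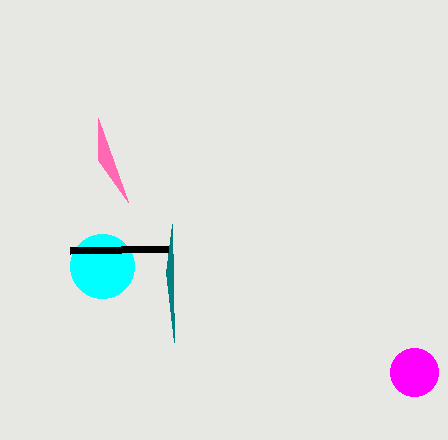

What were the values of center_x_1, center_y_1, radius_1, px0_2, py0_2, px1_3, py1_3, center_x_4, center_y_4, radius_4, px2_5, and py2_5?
center_x_1 = 102, center_y_1 = 266, radius_1 = 32, px0_2 = 98, py0_2 = 118, px1_3 = 172, py1_3 = 248, center_x_4 = 414, center_y_4 = 372, radius_4 = 24, px2_5 = 172, py2_5 = 224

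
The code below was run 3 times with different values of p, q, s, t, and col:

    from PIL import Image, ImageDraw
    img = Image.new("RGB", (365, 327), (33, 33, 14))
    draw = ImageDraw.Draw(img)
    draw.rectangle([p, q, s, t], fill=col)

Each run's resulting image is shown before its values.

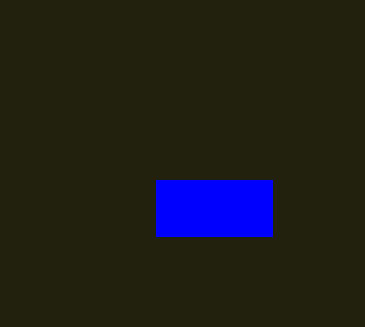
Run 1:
p = 156, q = 180, s = 272, t = 236, col = 'blue'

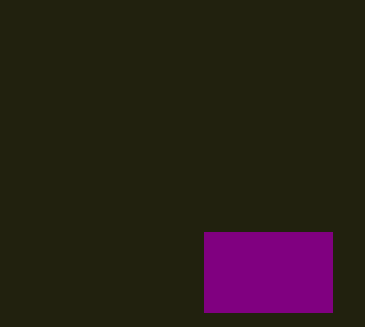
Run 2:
p = 204, q = 232, s = 332, t = 312, col = 'purple'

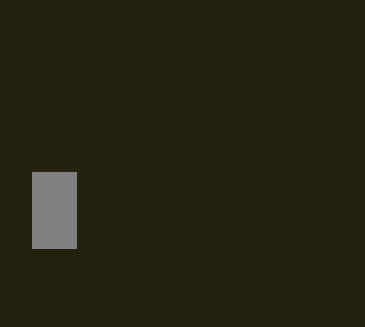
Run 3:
p = 32, q = 172, s = 76, t = 248, col = 'gray'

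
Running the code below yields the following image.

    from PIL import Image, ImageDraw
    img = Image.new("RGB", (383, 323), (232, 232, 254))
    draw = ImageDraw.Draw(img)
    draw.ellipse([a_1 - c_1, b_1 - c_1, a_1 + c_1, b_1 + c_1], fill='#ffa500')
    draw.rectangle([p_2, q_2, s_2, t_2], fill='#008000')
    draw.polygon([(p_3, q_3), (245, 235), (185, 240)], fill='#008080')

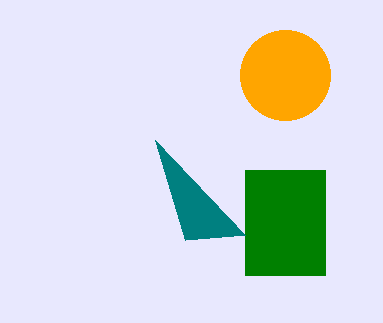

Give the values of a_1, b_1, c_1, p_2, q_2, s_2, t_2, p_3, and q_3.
a_1 = 285
b_1 = 75
c_1 = 45
p_2 = 245
q_2 = 170
s_2 = 325
t_2 = 275
p_3 = 155
q_3 = 140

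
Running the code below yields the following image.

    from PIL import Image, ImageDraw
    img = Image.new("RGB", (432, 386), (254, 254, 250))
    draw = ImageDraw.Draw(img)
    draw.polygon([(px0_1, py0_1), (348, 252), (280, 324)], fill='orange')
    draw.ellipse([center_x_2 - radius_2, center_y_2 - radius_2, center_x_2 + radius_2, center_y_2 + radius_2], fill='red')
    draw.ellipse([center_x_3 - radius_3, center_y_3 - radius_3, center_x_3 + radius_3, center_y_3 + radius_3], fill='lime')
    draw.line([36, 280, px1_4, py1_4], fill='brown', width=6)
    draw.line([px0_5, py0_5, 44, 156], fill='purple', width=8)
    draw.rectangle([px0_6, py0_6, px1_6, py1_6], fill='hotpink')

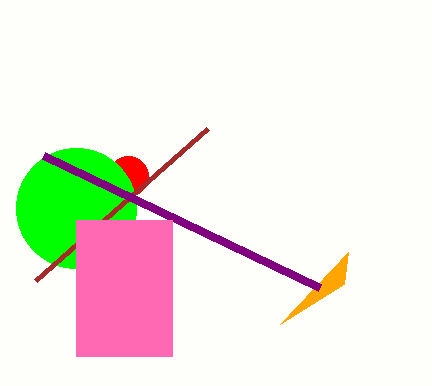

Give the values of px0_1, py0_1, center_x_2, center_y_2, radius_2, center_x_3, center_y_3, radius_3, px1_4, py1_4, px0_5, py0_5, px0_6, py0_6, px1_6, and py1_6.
px0_1 = 344
py0_1 = 284
center_x_2 = 128
center_y_2 = 176
radius_2 = 20
center_x_3 = 76
center_y_3 = 208
radius_3 = 60
px1_4 = 208
py1_4 = 128
px0_5 = 320
py0_5 = 288
px0_6 = 76
py0_6 = 220
px1_6 = 172
py1_6 = 356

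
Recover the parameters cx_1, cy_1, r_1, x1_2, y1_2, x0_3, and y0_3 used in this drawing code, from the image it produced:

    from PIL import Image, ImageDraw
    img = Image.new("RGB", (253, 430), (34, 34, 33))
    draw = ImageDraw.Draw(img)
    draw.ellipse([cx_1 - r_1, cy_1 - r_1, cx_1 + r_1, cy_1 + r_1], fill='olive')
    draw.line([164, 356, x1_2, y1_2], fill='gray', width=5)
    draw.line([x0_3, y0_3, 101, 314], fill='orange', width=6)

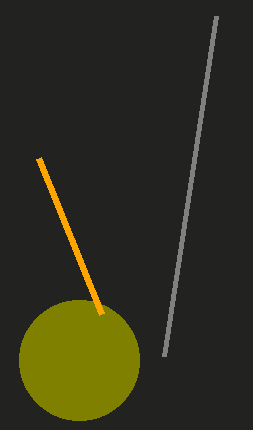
cx_1 = 79; cy_1 = 360; r_1 = 60; x1_2 = 216; y1_2 = 16; x0_3 = 38; y0_3 = 158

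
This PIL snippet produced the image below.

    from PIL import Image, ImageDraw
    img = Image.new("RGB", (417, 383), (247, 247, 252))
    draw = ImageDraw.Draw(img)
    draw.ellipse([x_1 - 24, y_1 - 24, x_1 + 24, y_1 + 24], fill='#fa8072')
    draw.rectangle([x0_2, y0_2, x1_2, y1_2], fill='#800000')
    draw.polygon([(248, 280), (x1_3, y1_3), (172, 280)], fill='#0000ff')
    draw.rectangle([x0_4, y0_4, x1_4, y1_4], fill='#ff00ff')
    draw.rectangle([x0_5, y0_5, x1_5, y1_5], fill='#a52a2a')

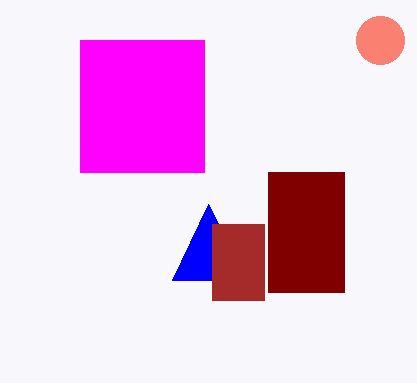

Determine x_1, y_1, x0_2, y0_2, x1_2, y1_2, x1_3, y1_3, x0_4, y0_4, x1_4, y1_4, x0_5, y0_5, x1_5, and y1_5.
x_1 = 380, y_1 = 40, x0_2 = 268, y0_2 = 172, x1_2 = 344, y1_2 = 292, x1_3 = 208, y1_3 = 204, x0_4 = 80, y0_4 = 40, x1_4 = 204, y1_4 = 172, x0_5 = 212, y0_5 = 224, x1_5 = 264, y1_5 = 300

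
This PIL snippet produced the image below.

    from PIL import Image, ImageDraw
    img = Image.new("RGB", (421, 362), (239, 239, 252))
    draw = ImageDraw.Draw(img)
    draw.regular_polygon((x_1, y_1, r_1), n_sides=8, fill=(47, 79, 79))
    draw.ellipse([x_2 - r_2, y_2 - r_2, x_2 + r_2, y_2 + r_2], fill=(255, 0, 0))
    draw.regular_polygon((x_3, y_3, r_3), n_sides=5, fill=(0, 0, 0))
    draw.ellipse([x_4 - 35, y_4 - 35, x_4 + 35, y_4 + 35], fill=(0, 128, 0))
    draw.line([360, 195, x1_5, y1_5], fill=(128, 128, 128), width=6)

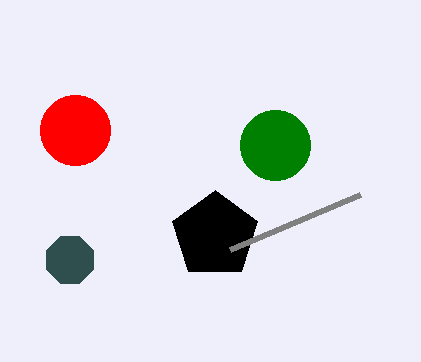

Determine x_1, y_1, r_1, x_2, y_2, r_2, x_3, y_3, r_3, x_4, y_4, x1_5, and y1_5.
x_1 = 70
y_1 = 260
r_1 = 25
x_2 = 75
y_2 = 130
r_2 = 35
x_3 = 215
y_3 = 235
r_3 = 45
x_4 = 275
y_4 = 145
x1_5 = 230
y1_5 = 250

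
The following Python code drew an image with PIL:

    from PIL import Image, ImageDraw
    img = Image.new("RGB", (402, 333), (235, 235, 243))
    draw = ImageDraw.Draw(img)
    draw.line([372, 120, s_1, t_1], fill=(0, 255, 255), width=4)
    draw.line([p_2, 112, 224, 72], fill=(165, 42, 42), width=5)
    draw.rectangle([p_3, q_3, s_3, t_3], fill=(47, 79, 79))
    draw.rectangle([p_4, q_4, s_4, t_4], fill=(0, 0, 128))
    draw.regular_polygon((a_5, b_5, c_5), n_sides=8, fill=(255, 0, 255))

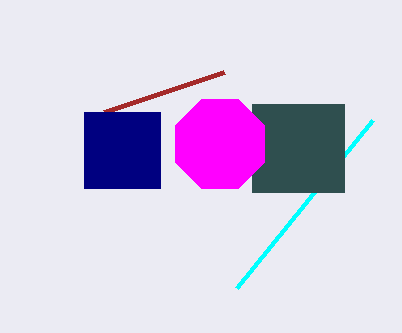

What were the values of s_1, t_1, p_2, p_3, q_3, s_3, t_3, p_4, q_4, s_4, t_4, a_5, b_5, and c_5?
s_1 = 236
t_1 = 288
p_2 = 104
p_3 = 252
q_3 = 104
s_3 = 344
t_3 = 192
p_4 = 84
q_4 = 112
s_4 = 160
t_4 = 188
a_5 = 220
b_5 = 144
c_5 = 48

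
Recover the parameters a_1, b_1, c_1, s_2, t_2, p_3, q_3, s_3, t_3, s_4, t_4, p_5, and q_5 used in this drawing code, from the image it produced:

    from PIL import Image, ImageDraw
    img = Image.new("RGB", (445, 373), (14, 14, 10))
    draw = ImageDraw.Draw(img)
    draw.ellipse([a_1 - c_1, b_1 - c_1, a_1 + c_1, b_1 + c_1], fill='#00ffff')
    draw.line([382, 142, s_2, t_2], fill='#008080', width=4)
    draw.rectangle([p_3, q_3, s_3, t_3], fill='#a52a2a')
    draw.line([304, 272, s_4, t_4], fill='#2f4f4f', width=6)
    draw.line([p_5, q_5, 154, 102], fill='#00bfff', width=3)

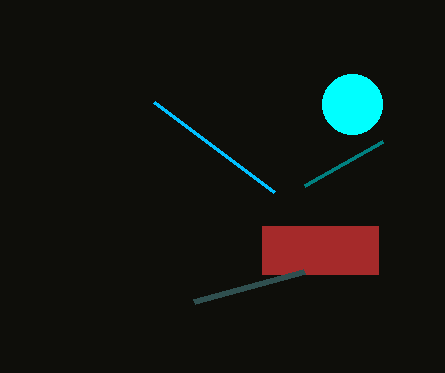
a_1 = 352, b_1 = 104, c_1 = 30, s_2 = 304, t_2 = 186, p_3 = 262, q_3 = 226, s_3 = 378, t_3 = 274, s_4 = 194, t_4 = 302, p_5 = 274, q_5 = 192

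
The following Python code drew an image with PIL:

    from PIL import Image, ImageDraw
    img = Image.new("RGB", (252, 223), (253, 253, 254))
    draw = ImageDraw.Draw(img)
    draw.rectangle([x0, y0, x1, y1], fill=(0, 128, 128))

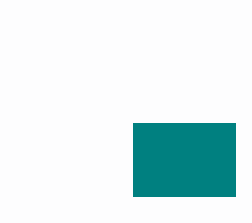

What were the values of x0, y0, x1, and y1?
x0 = 133
y0 = 123
x1 = 235
y1 = 196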